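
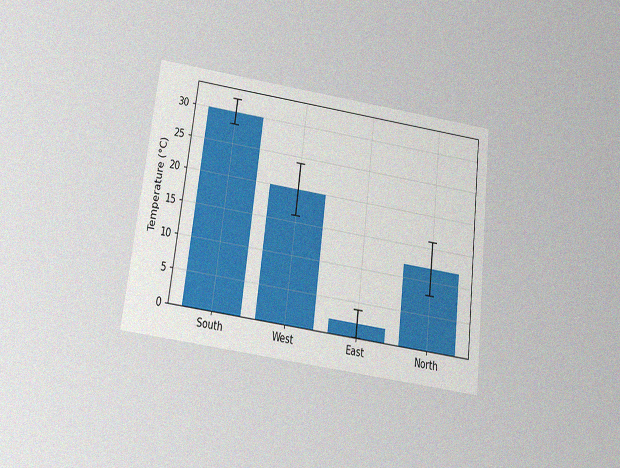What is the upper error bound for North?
16°C

The chart is tilted about 7° clockwise and viewed slightly from below, with some photo noise. The North bar's upper whisker reaches 16°C.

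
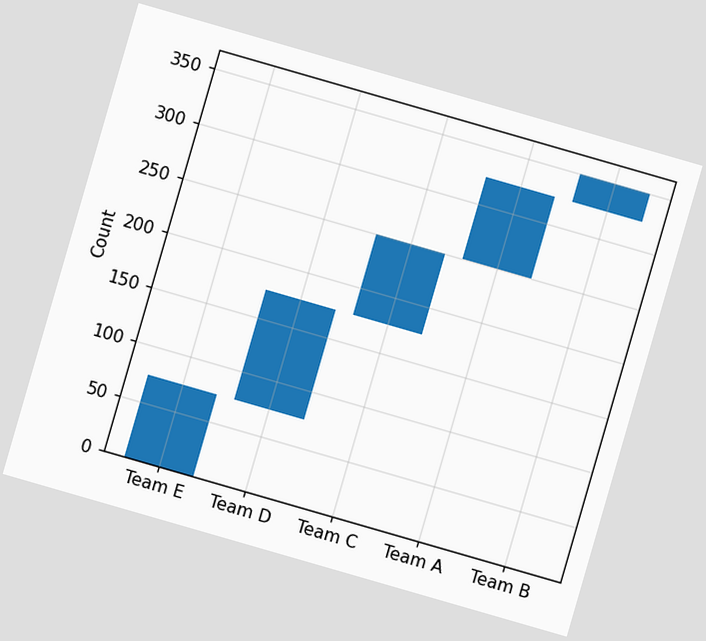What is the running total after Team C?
The chart is tilted about 16° clockwise. After Team C the running total reaches 250.

250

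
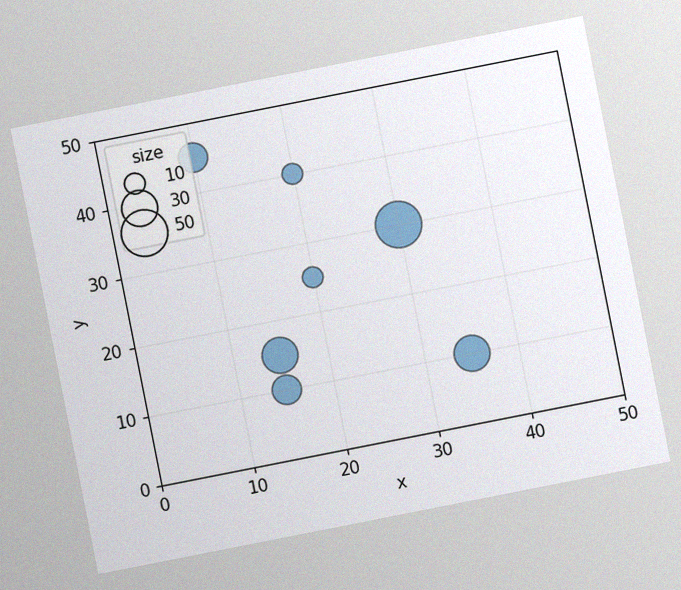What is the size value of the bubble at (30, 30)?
The chart is tilted about 11° counter-clockwise, with some photo noise. Matching the bubble at (30, 30) against the size legend gives 50.

50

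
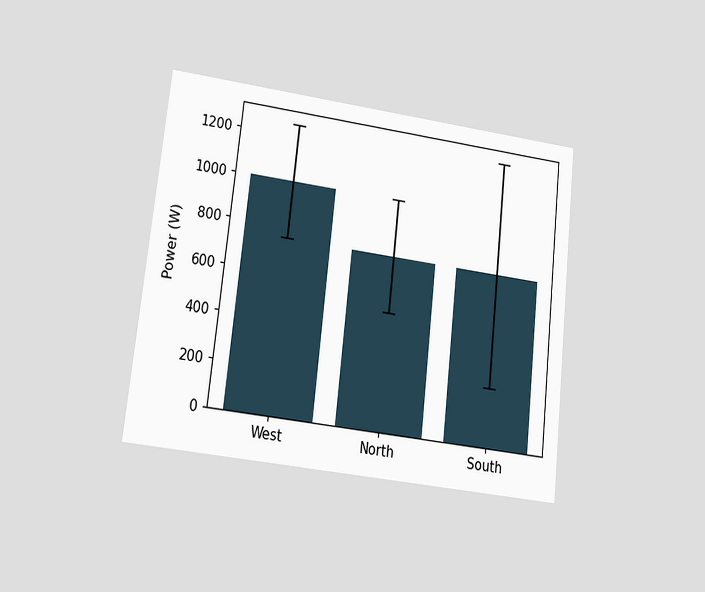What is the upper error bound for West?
The chart is tilted about 6° clockwise and viewed at a slight angle. The West bar's upper whisker reaches 1250W.

1250W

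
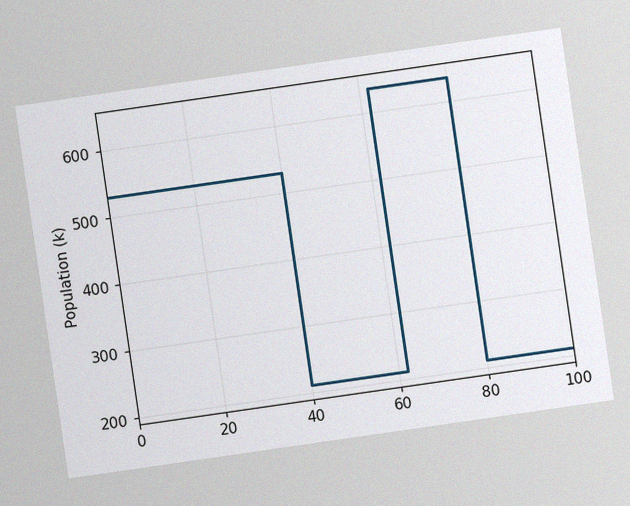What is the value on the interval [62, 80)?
The chart is tilted about 8° counter-clockwise, with some photo noise. On [62, 80) the step sits at 636k.

636k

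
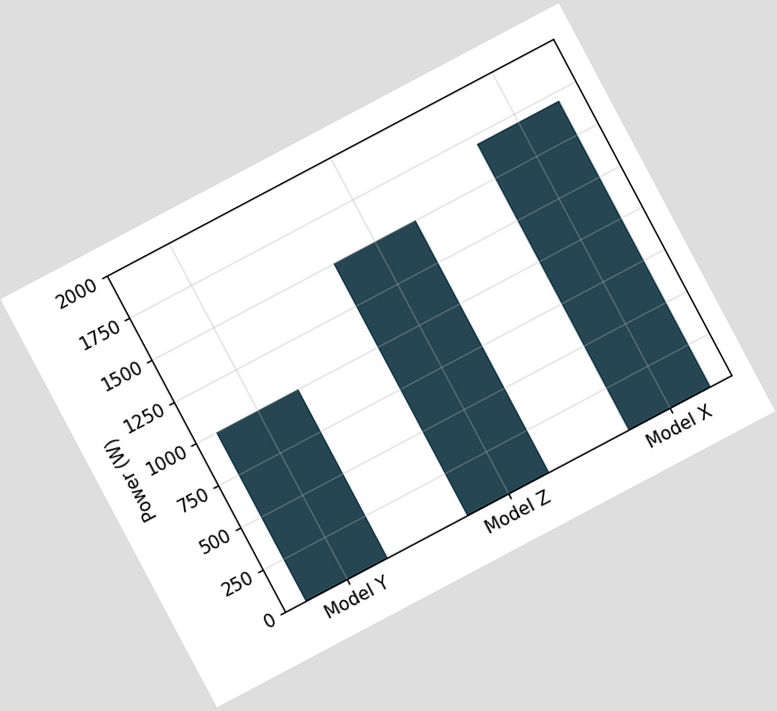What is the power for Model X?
The chart is tilted about 28° counter-clockwise. Reading along the chart's y-axis, the Model X bar reaches 1700W.

1700W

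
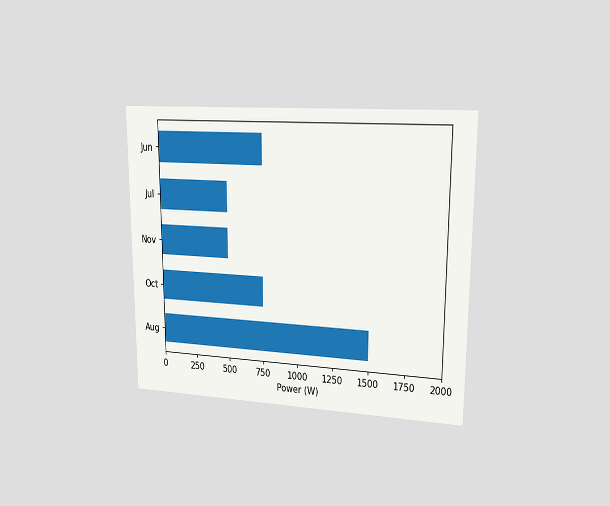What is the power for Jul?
500W

The chart is viewed at a slight angle. Reading along the chart's x-axis, the Jul bar reaches 500W.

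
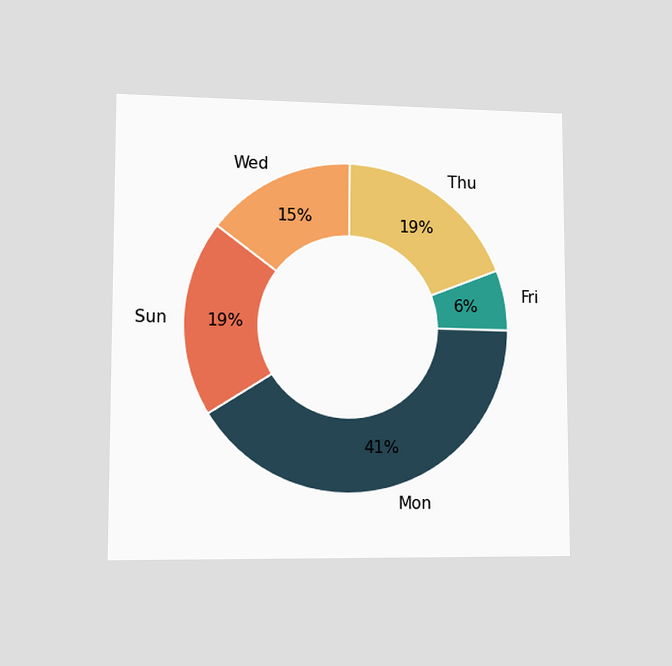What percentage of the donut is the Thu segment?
19%

The chart is viewed slightly from the left. The Thu segment takes up 19% of the ring.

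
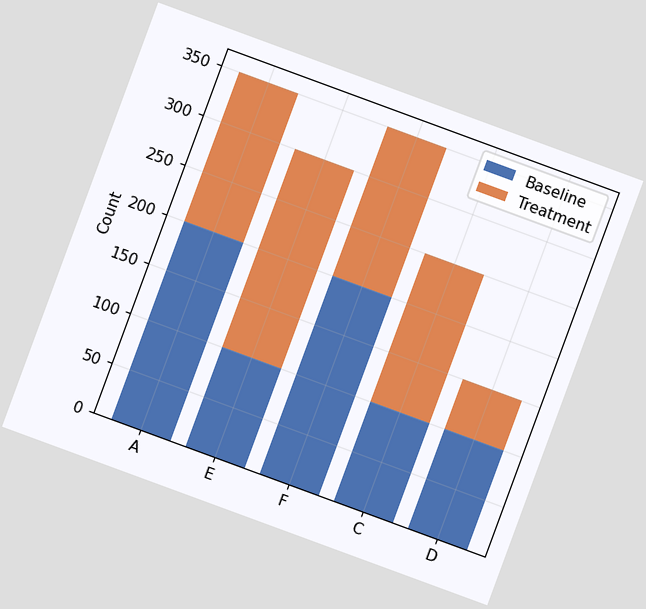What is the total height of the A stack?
The chart is tilted about 20° clockwise. The A stack's top reaches 350 on the y-axis.

350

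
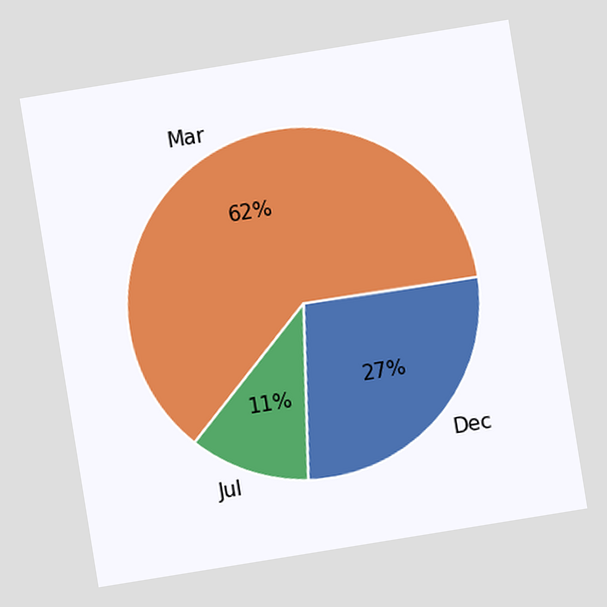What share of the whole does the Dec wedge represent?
27%

The chart is tilted about 9° counter-clockwise. The Dec slice takes up 27% of the pie.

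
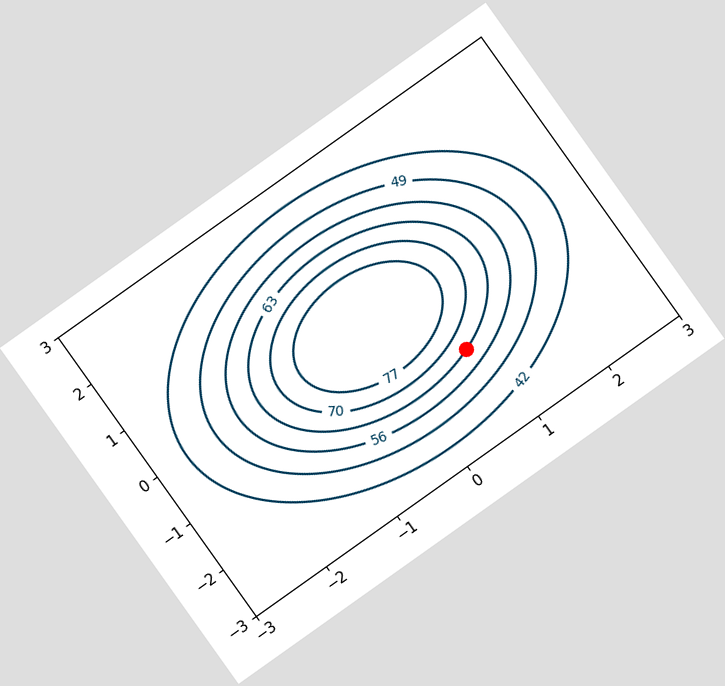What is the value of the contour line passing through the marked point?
The chart is tilted about 35° counter-clockwise. The marked point sits on the contour labelled 63.

63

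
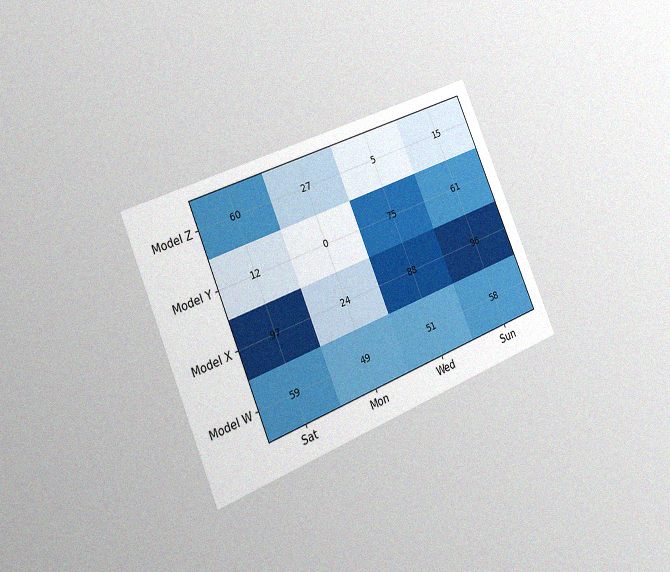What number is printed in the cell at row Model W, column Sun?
The chart is tilted about 23° counter-clockwise and viewed slightly from the left, with some photo noise. The (Model W, Sun) cell reads 58.

58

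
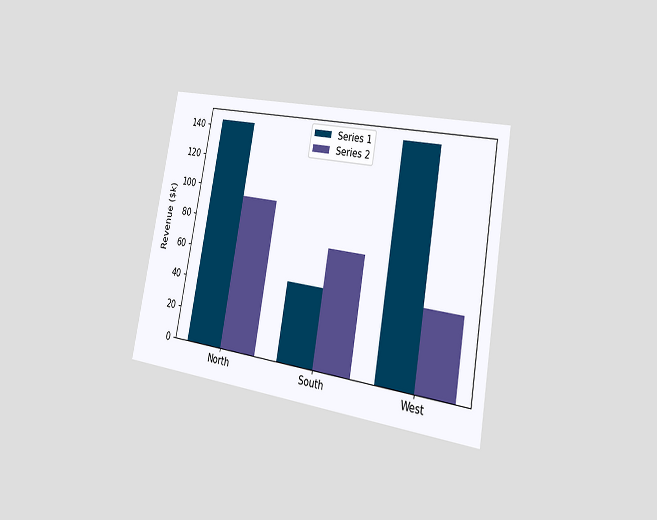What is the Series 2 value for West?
The chart is tilted about 10° clockwise and viewed slightly from the right. The Series 2 bar at West reaches $48k on the y-axis.

$48k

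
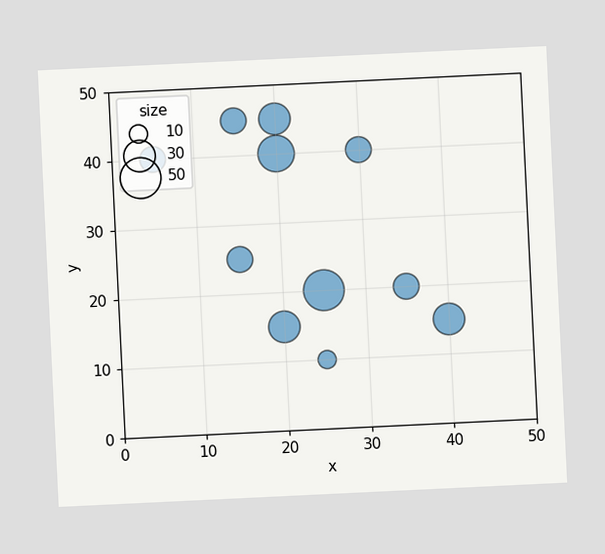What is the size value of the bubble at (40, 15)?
The chart is tilted about 3° counter-clockwise. Matching the bubble at (40, 15) against the size legend gives 30.

30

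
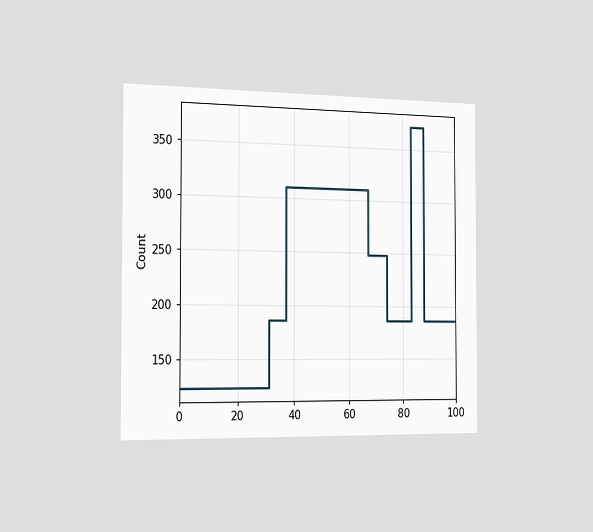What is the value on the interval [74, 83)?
186

The chart is viewed slightly from the left. On [74, 83) the step sits at 186.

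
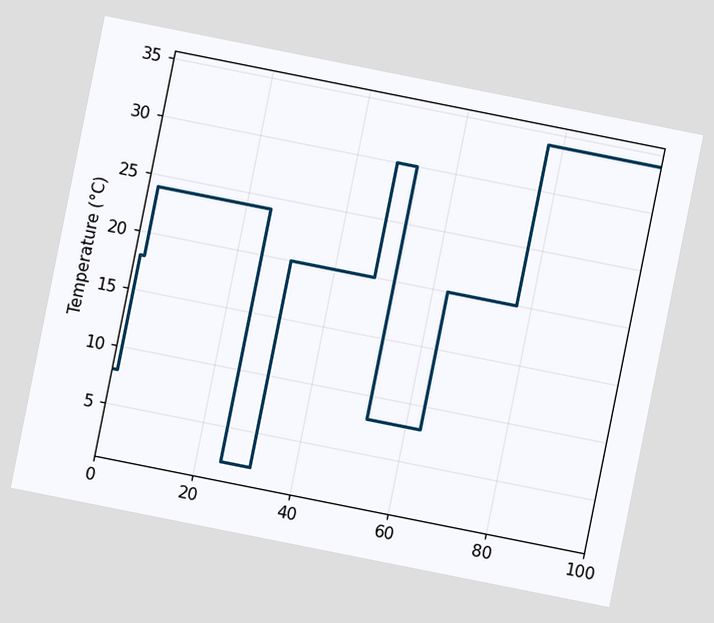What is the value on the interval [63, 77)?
20°C

The chart is tilted about 11° clockwise. On [63, 77) the step sits at 20°C.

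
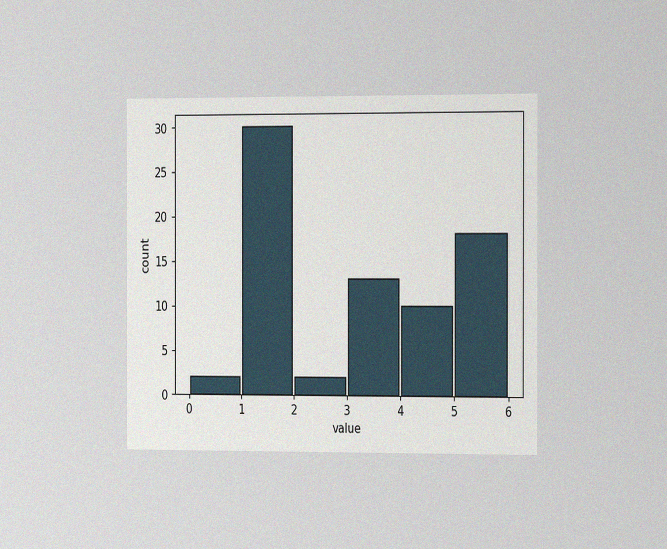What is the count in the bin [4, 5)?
The chart is viewed slightly from the right, with some photo noise. The [4, 5) bin has height 10.

10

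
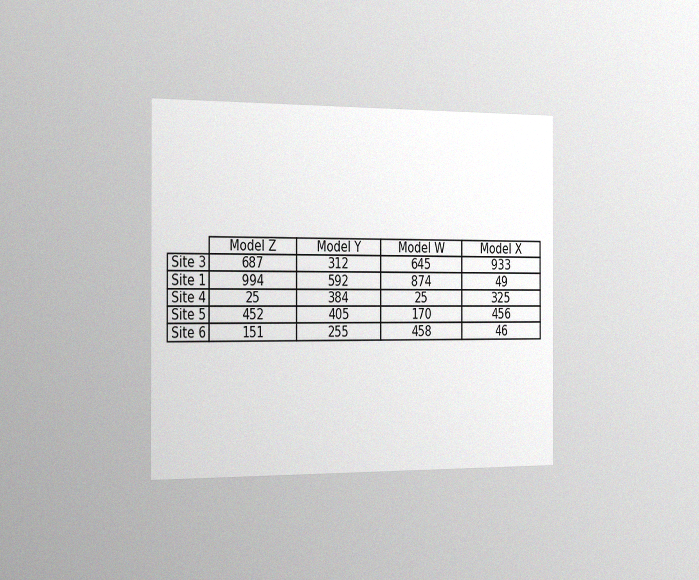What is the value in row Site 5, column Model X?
The chart is viewed slightly from the left, with some photo noise. The (Site 5, Model X) cell reads 456.

456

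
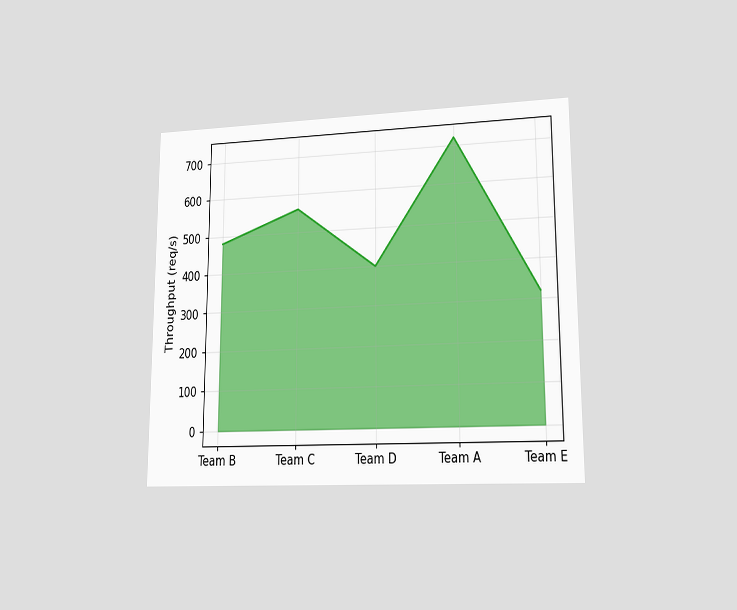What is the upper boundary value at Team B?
The chart is viewed at a slight angle. At Team B the upper boundary is at 480req/s.

480req/s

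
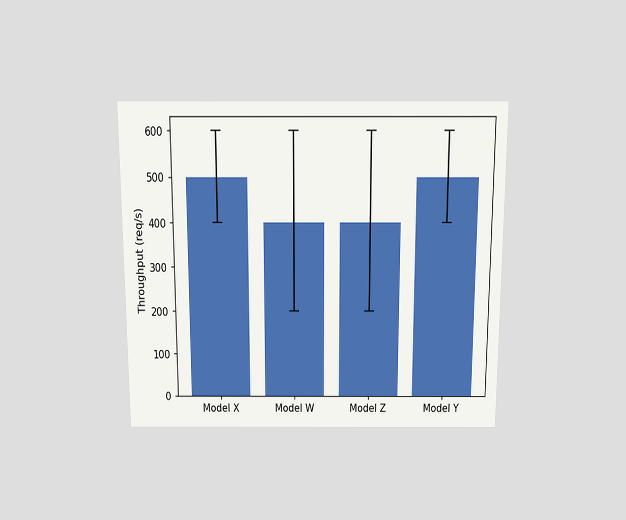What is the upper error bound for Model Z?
600req/s

The chart is viewed slightly from above. The Model Z bar's upper whisker reaches 600req/s.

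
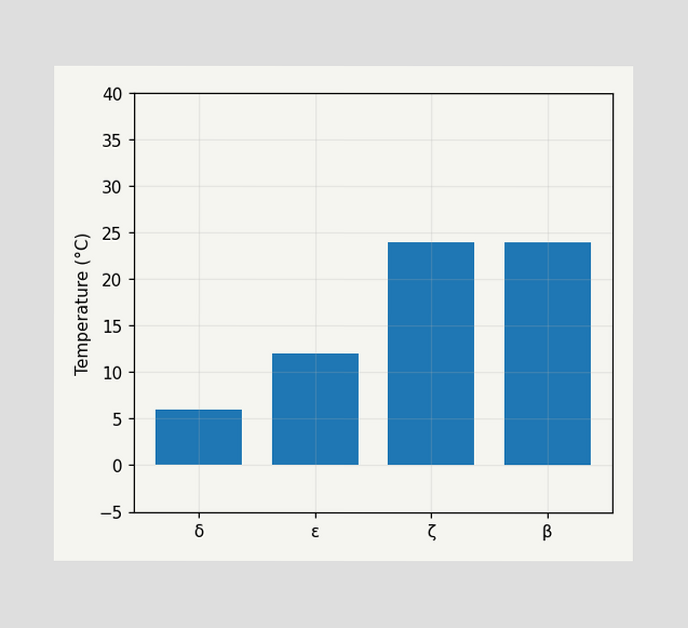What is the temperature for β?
Reading along the chart's y-axis, the β bar reaches 24°C.

24°C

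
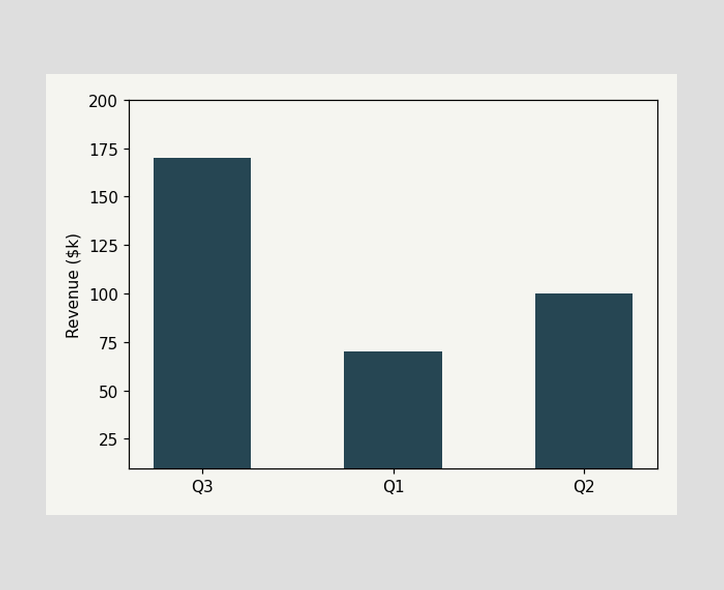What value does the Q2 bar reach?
$100k

Reading along the chart's y-axis, the Q2 bar reaches $100k.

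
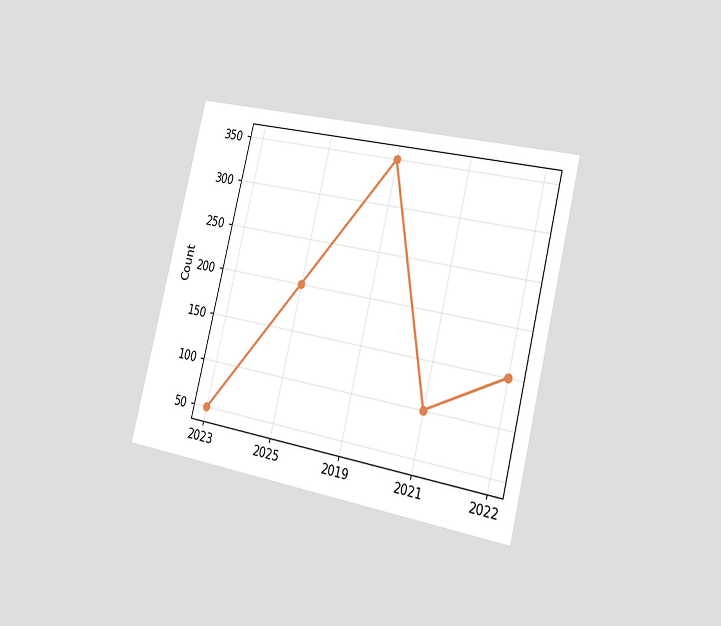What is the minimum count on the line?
The chart is tilted about 14° clockwise and viewed slightly from the right. The lowest point is at 2023, and reading across to the y-axis gives 50.

50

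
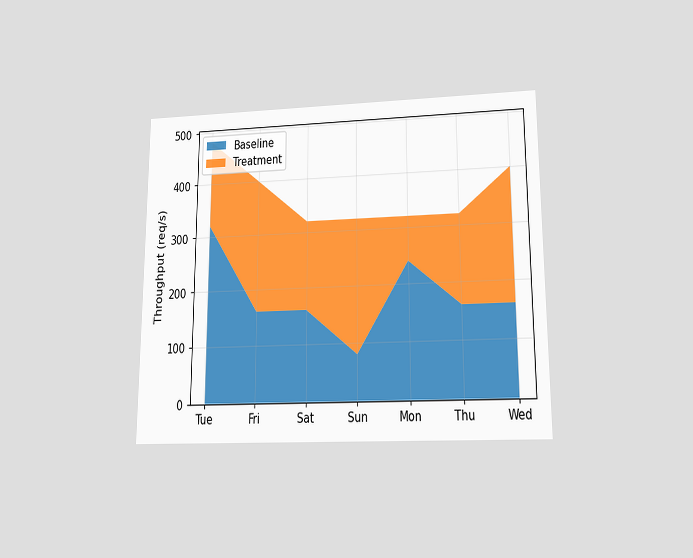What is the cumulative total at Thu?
320req/s

The chart is viewed slightly from below. The stacked total at Thu reaches 320req/s.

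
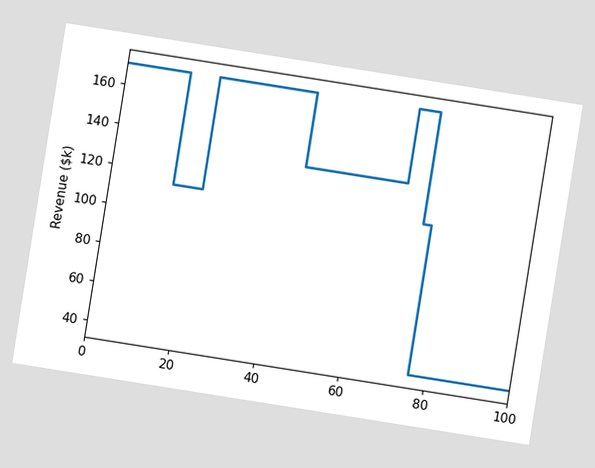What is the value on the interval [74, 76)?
$114k

The chart is tilted about 9° clockwise. On [74, 76) the step sits at $114k.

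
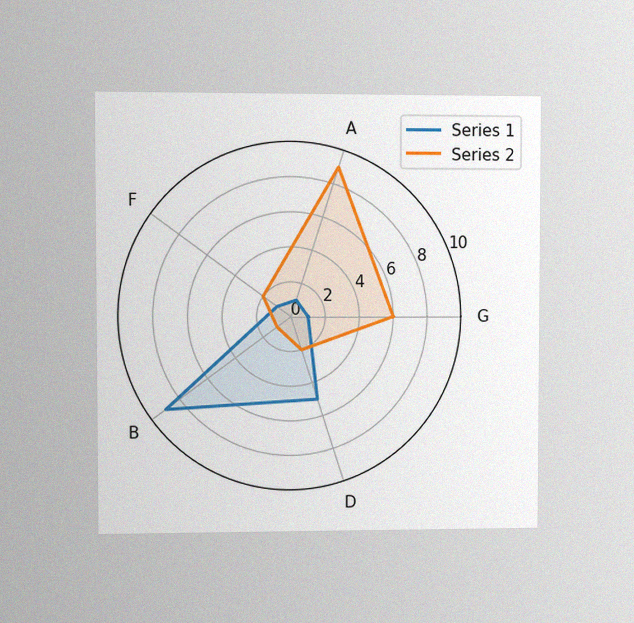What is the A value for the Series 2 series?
The chart is viewed at a slight angle, with some photo noise. On the A axis, Series 2 reaches 9.

9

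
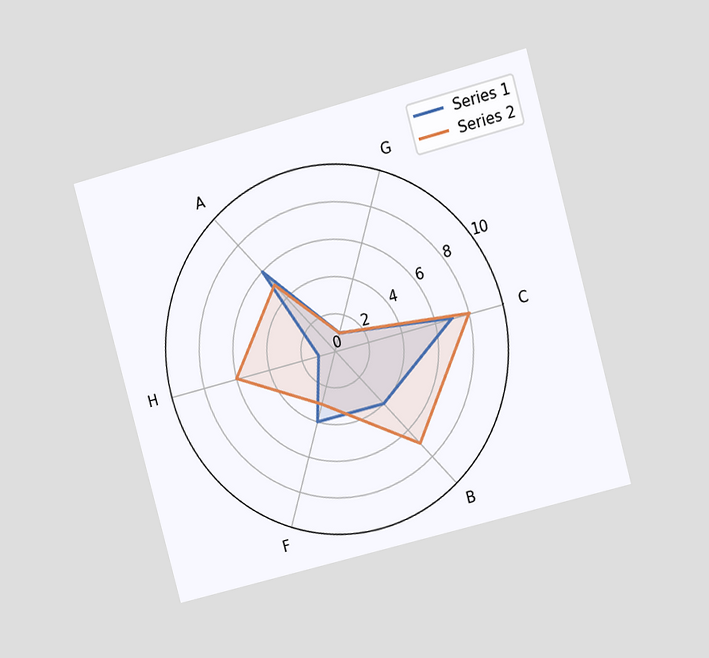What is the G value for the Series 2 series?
1

The chart is tilted about 15° counter-clockwise and viewed at a slight angle. On the G axis, Series 2 reaches 1.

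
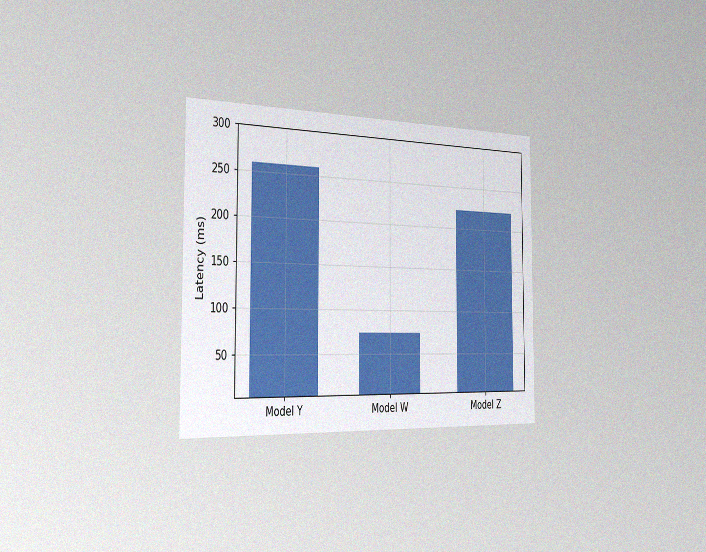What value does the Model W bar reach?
74ms

The chart is viewed slightly from the left, with some photo noise. Reading along the chart's y-axis, the Model W bar reaches 74ms.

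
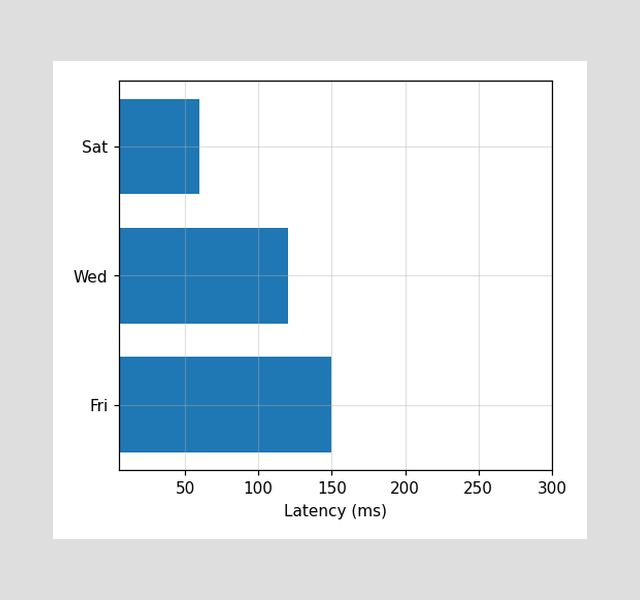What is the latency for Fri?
Reading along the chart's x-axis, the Fri bar reaches 150ms.

150ms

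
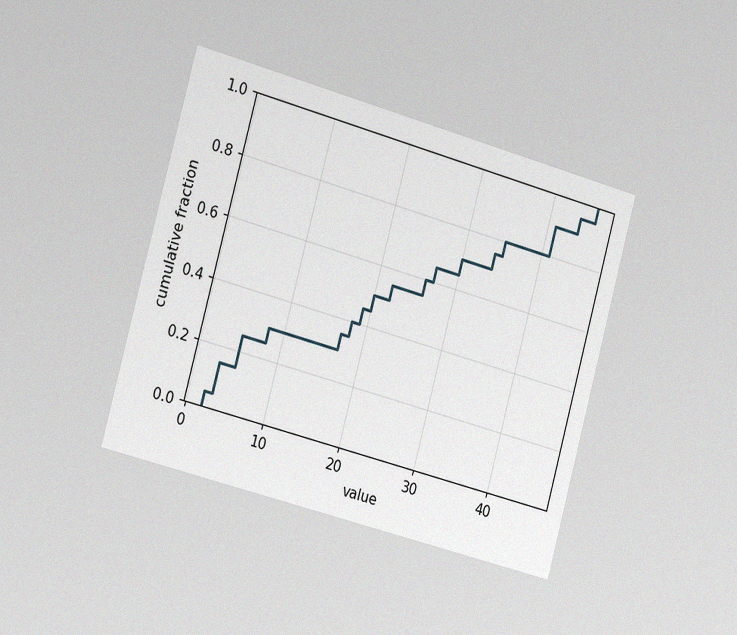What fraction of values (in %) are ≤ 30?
The chart is tilted about 15° clockwise and viewed slightly from the left, with some photo noise. At x=30 the ECDF step is at 70%.

70%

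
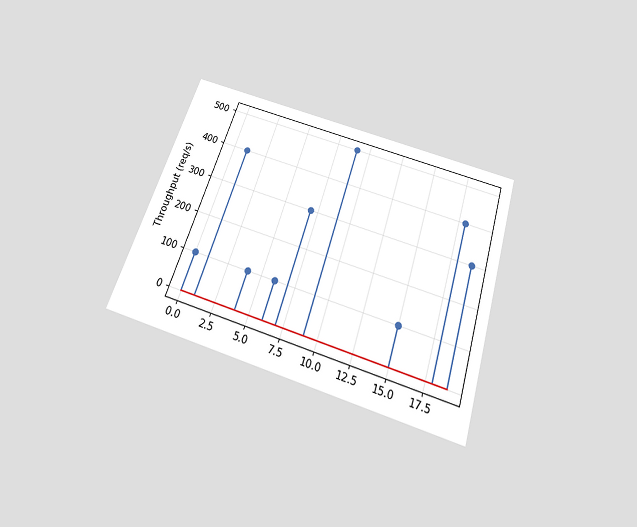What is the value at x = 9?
The chart is tilted about 18° clockwise and viewed slightly from below. The stem at x=9 reaches 500req/s.

500req/s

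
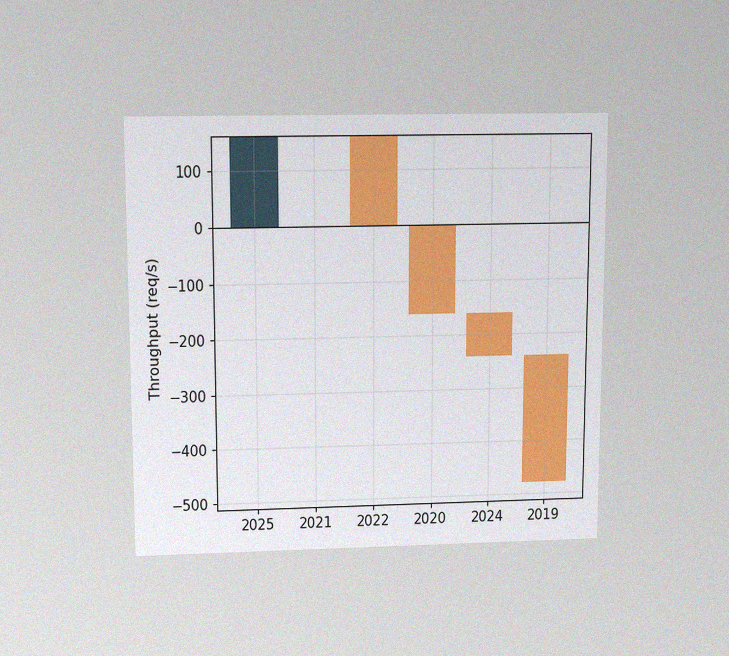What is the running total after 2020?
The chart is viewed slightly from above, with some photo noise. After 2020 the running total reaches -160req/s.

-160req/s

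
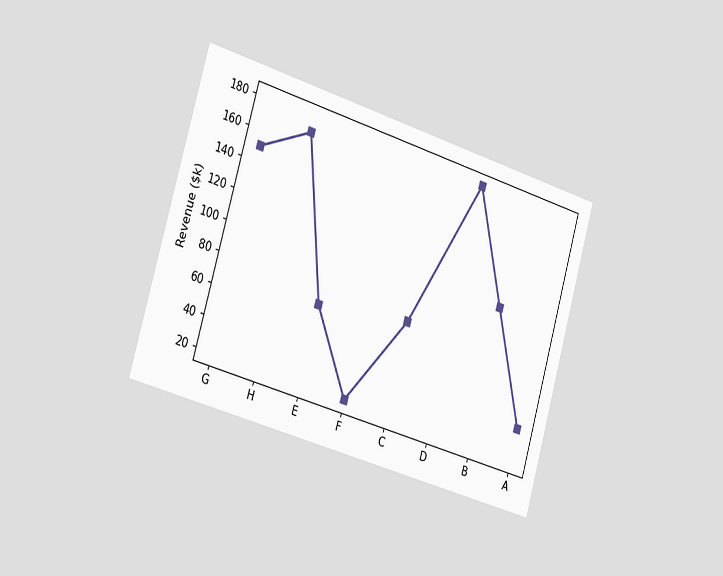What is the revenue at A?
The chart is tilted about 16° clockwise and viewed slightly from the left. At A, the line is at $40k.

$40k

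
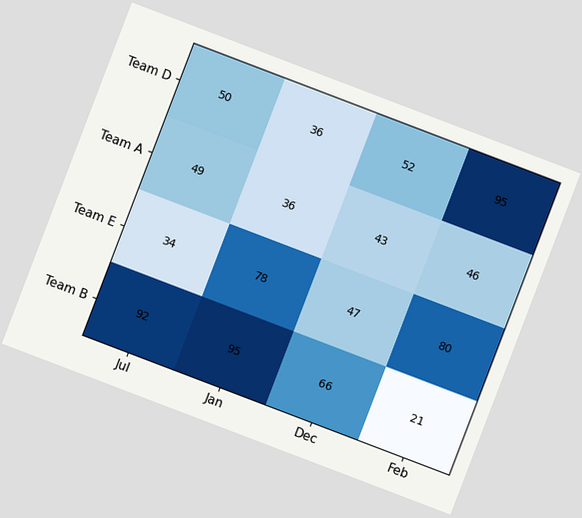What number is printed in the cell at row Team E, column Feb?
The chart is tilted about 21° clockwise. The (Team E, Feb) cell reads 80.

80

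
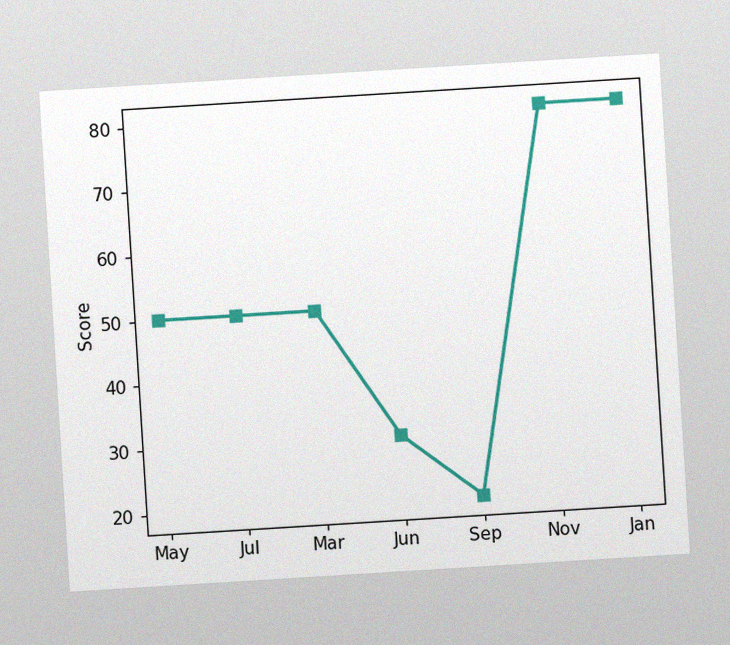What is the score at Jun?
30

The chart is tilted about 4° counter-clockwise, with some photo noise. At Jun, the line is at 30.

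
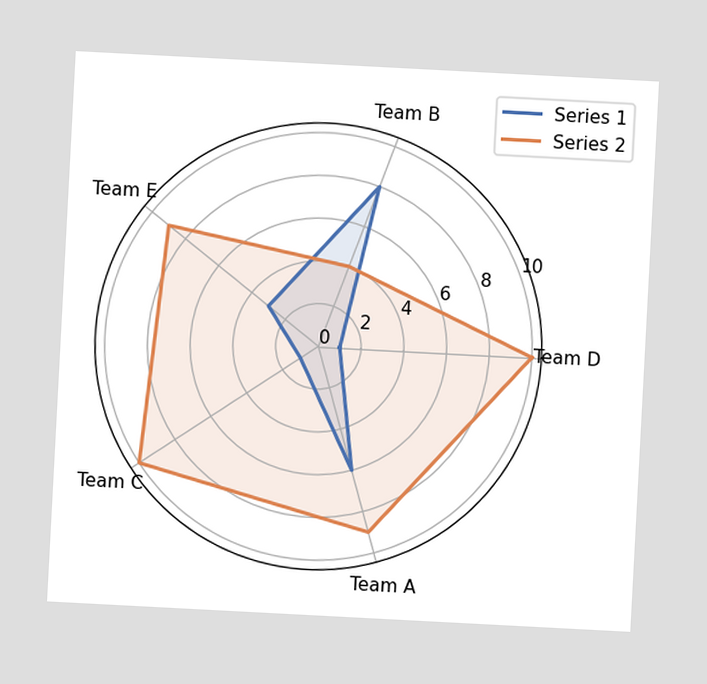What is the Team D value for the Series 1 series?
1

The chart is tilted about 3° clockwise. On the Team D axis, Series 1 reaches 1.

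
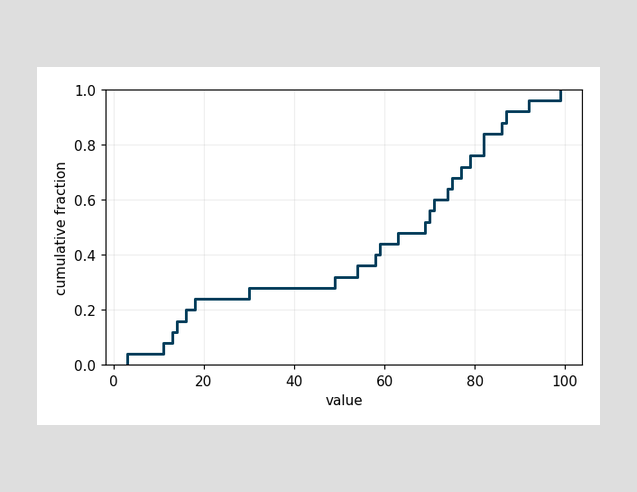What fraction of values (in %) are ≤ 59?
44%

At x=59 the ECDF step is at 44%.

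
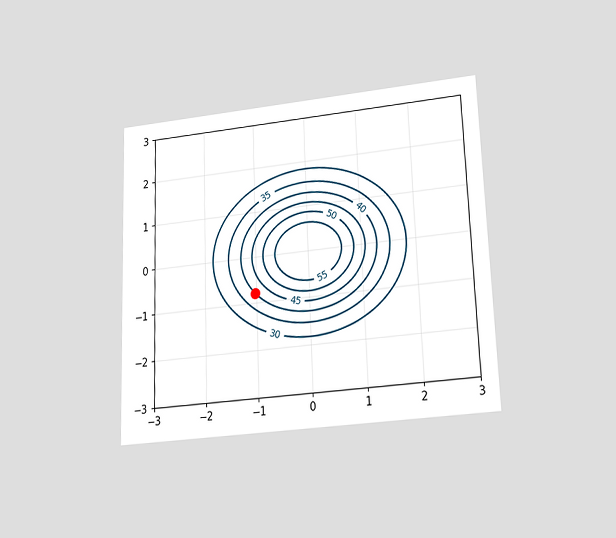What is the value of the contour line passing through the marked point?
40

The chart is tilted about 2° counter-clockwise and viewed slightly from below. The marked point sits on the contour labelled 40.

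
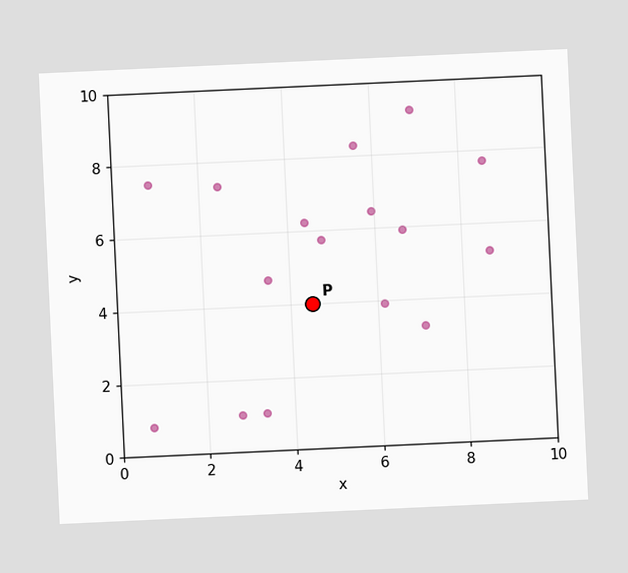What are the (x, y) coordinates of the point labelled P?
The chart is tilted about 3° counter-clockwise. Following the gridlines from P to each axis, P sits at (4.5, 4).

(4.5, 4)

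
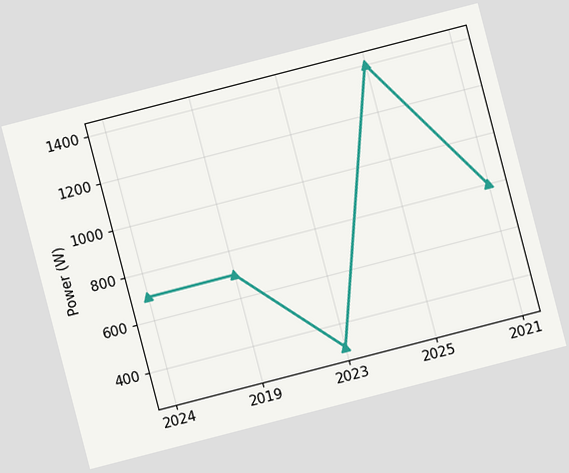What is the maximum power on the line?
The chart is tilted about 15° counter-clockwise. The highest point is at 2025, and reading across to the y-axis gives 1400W.

1400W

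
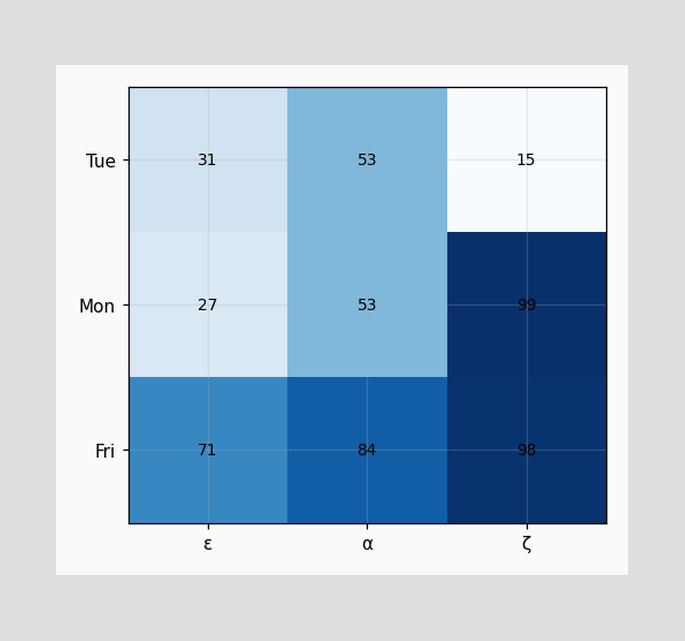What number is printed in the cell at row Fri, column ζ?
The (Fri, ζ) cell reads 98.

98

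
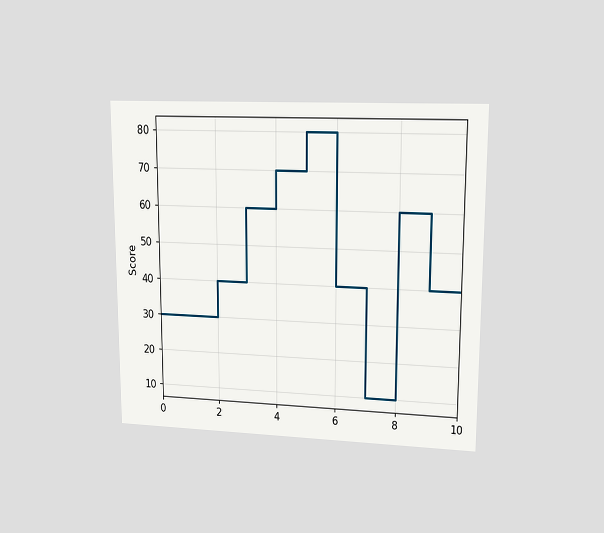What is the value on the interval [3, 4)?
60

The chart is viewed at a slight angle. On [3, 4) the step sits at 60.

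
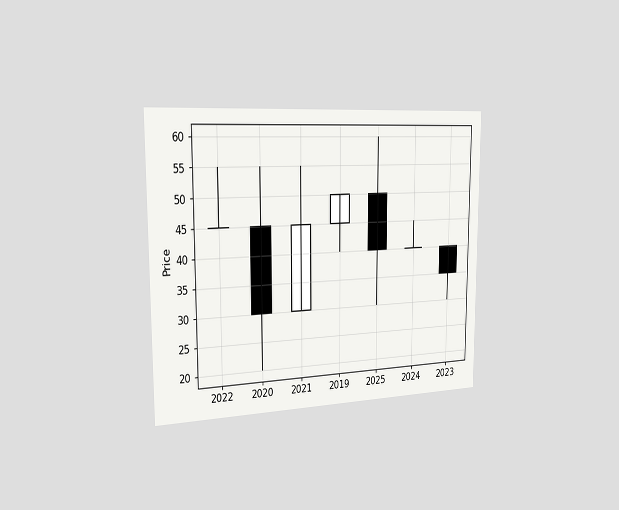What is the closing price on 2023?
35

The chart is viewed slightly from the left. The 2023 candle closes at 35.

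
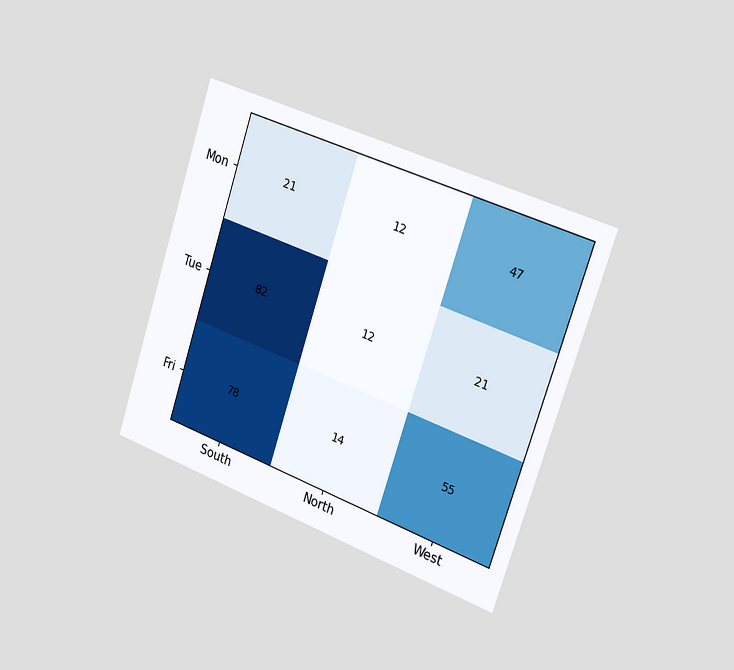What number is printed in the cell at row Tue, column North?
The chart is tilted about 18° clockwise and viewed slightly from the right. The (Tue, North) cell reads 12.

12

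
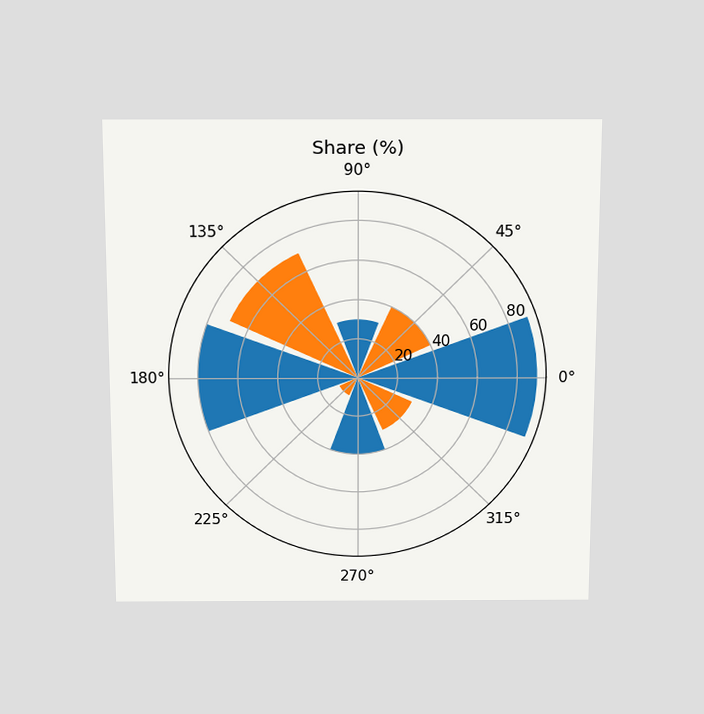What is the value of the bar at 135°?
70%

The chart is viewed slightly from above. The bar at 135° reaches 70% on the radial axis.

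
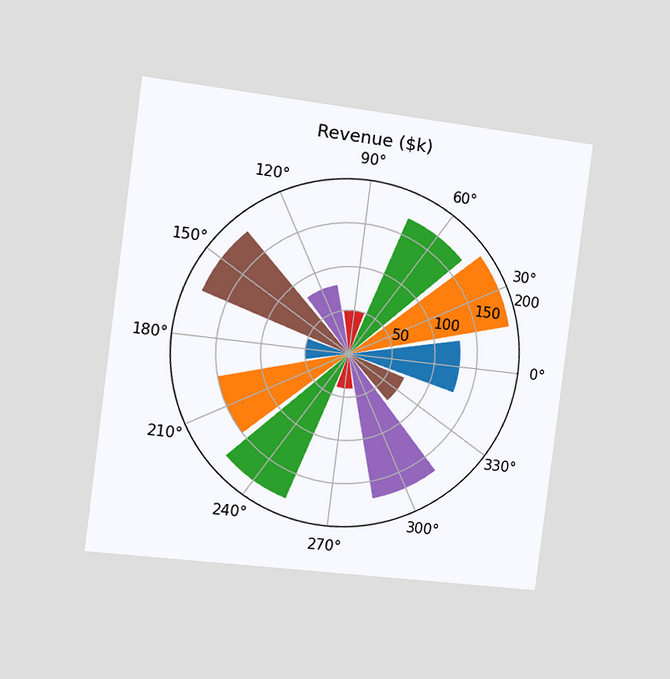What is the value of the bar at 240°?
The chart is tilted about 7° clockwise and viewed slightly from the left. The bar at 240° reaches $180k on the radial axis.

$180k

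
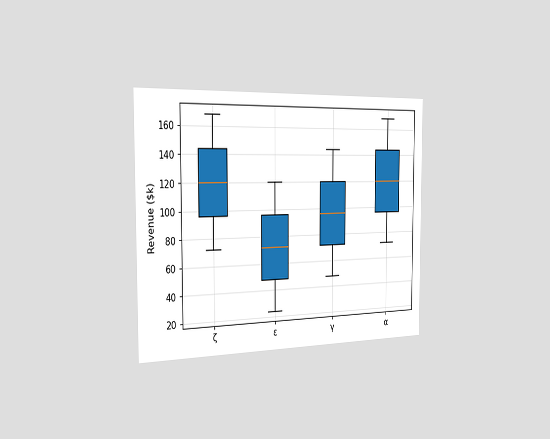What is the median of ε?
$72k

The chart is viewed slightly from the left. The median line in the ε box sits at $72k.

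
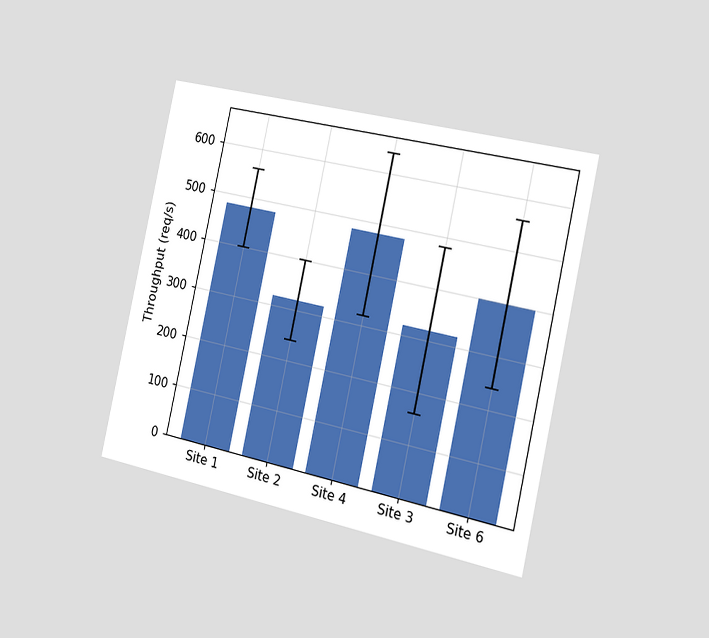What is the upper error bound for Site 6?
The chart is tilted about 12° clockwise and viewed slightly from the right. The Site 6 bar's upper whisker reaches 560req/s.

560req/s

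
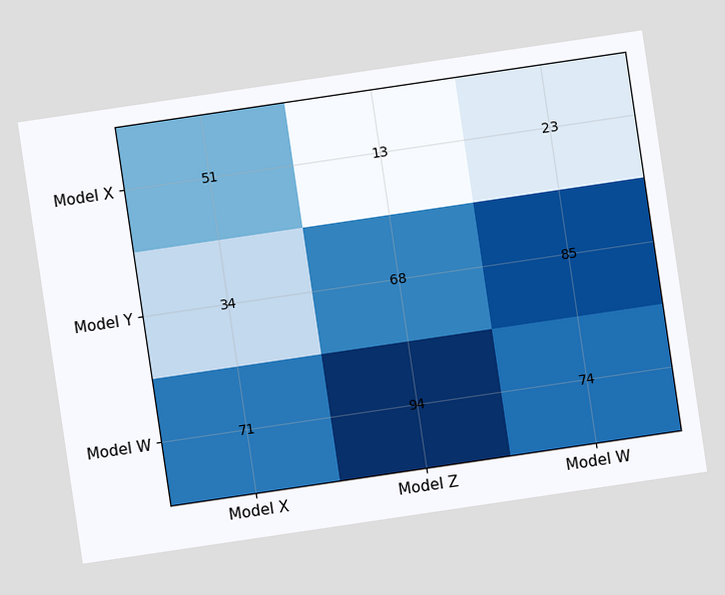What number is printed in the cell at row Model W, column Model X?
The chart is tilted about 8° counter-clockwise. The (Model W, Model X) cell reads 71.

71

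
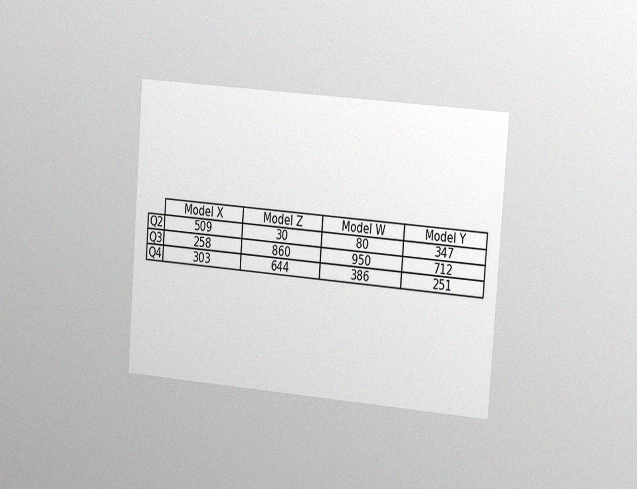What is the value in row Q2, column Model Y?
The chart is tilted about 4° clockwise and viewed slightly from the right, with some photo noise. The (Q2, Model Y) cell reads 347.

347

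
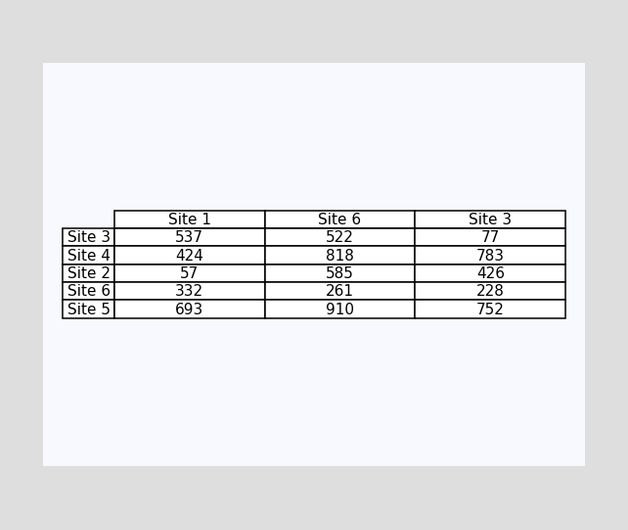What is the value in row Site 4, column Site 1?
424

The (Site 4, Site 1) cell reads 424.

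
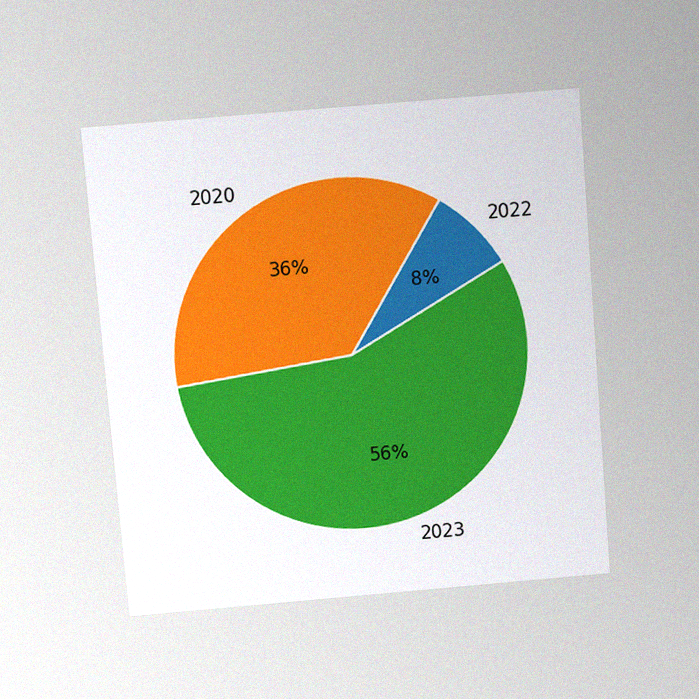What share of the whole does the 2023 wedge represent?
56%

The chart is tilted about 5° counter-clockwise and viewed slightly from above, with some photo noise. The 2023 slice takes up 56% of the pie.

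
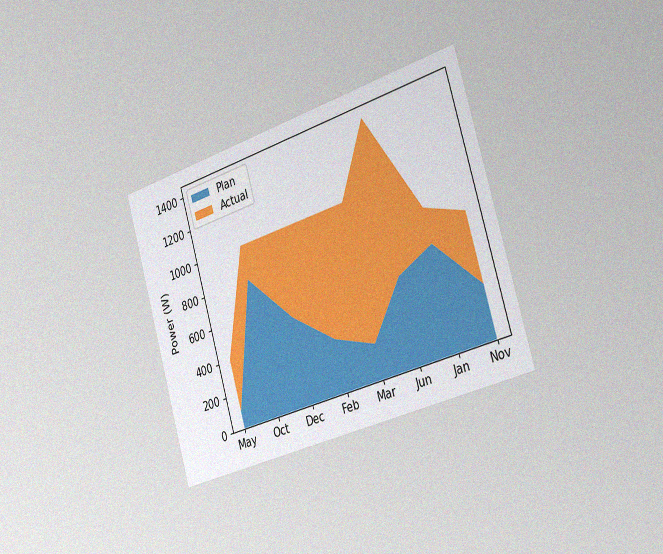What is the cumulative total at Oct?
The chart is tilted about 17° counter-clockwise and viewed slightly from the right, with some photo noise. The stacked total at Oct reaches 1000W.

1000W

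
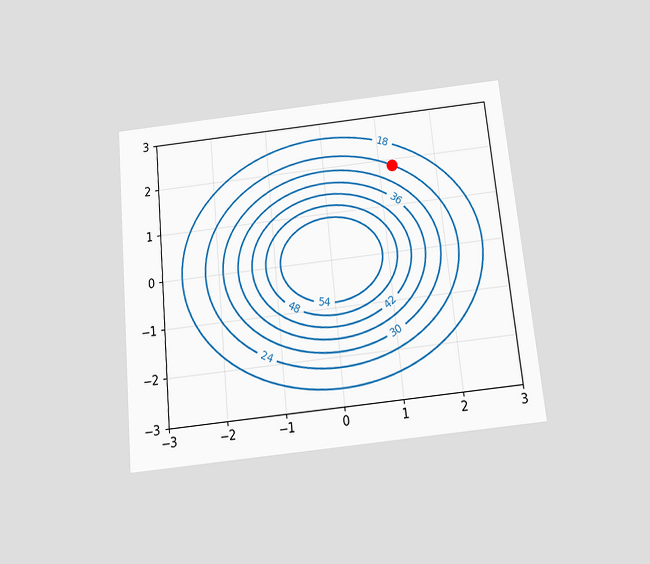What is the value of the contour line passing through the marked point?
24

The chart is tilted about 6° counter-clockwise and viewed slightly from below. The marked point sits on the contour labelled 24.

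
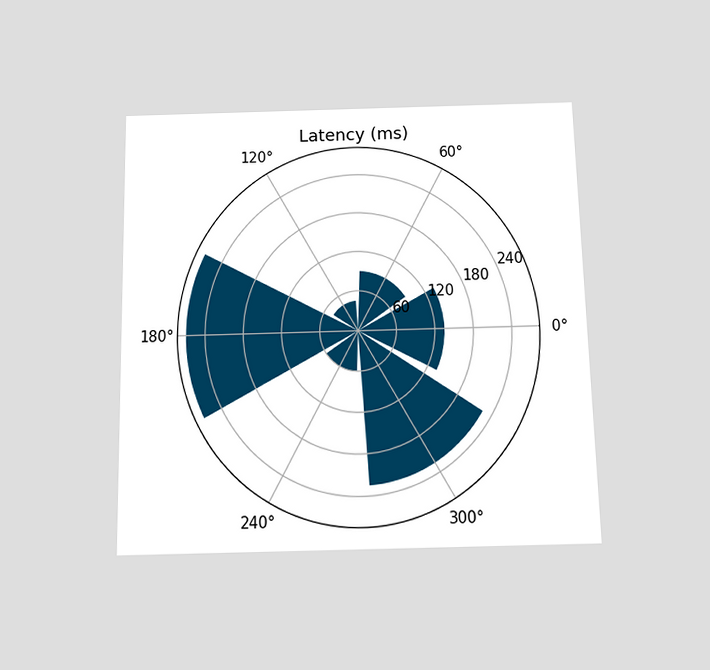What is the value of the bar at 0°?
135ms

The chart is viewed slightly from below. The bar at 0° reaches 135ms on the radial axis.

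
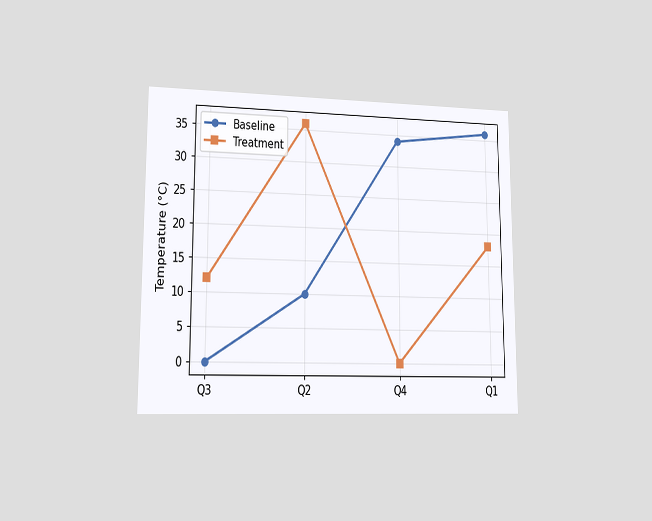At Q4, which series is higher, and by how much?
Baseline, by 34°C

The chart is viewed at a slight angle. At Q4, Baseline sits above the other line by 34°C.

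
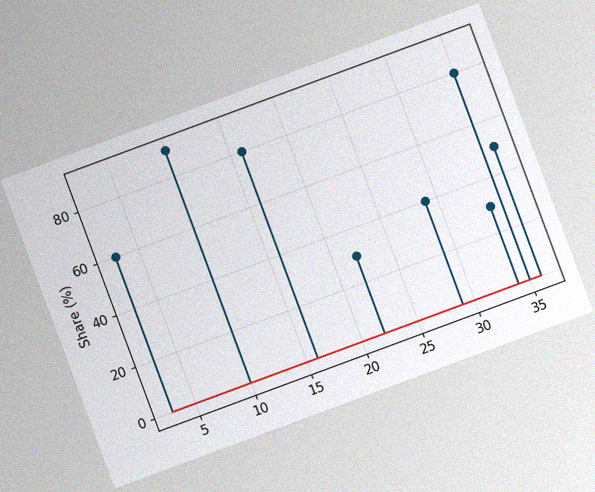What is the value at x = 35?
The chart is tilted about 20° counter-clockwise, with some photo noise. The stem at x=35 reaches 80%.

80%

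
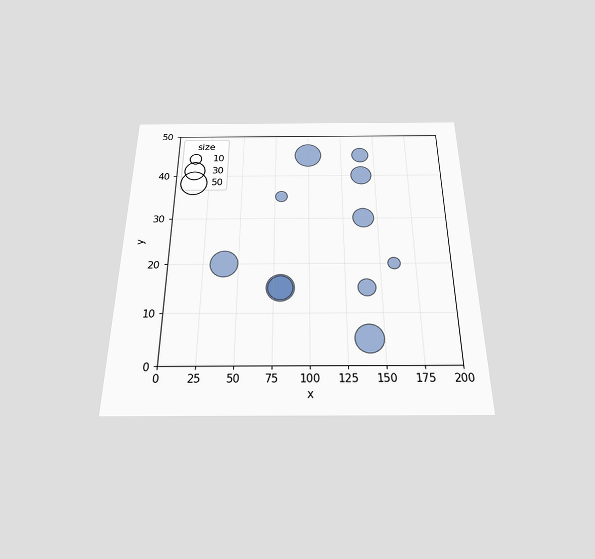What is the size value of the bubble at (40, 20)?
The chart is viewed slightly from below. Matching the bubble at (40, 20) against the size legend gives 50.

50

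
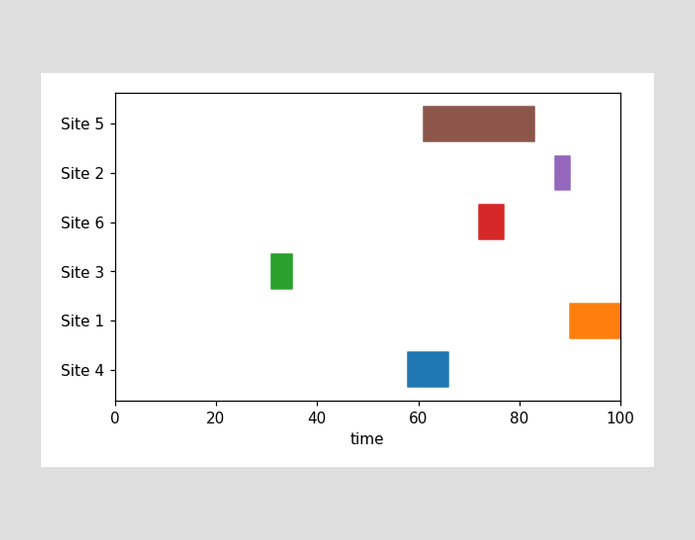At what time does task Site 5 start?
The Site 5 bar begins at t=61.

61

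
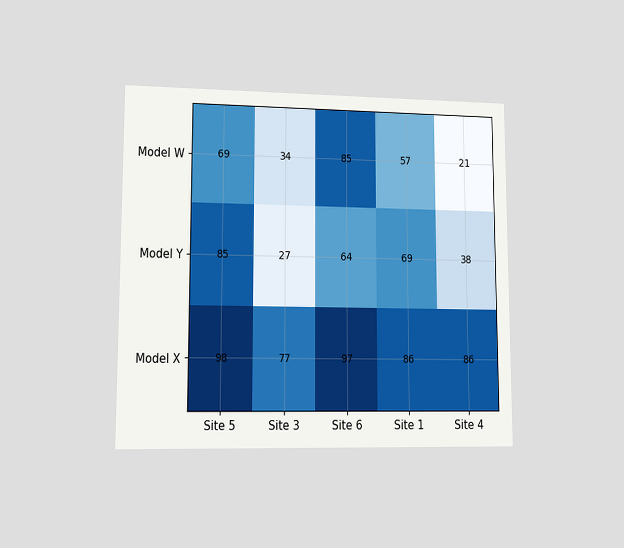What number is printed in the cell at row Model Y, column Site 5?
The chart is viewed at a slight angle. The (Model Y, Site 5) cell reads 85.

85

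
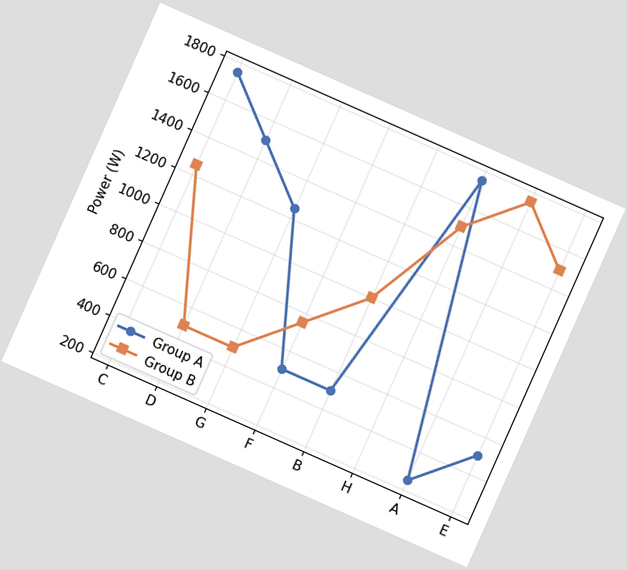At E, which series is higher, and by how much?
Group B, by 1000W

The chart is tilted about 24° clockwise. At E, Group B sits above the other line by 1000W.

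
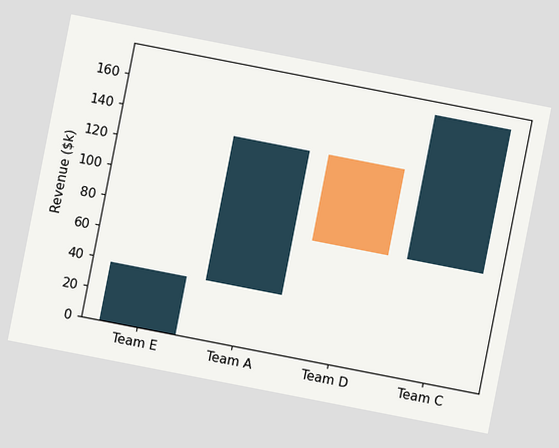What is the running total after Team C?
The chart is tilted about 11° clockwise. After Team C the running total reaches $171k.

$171k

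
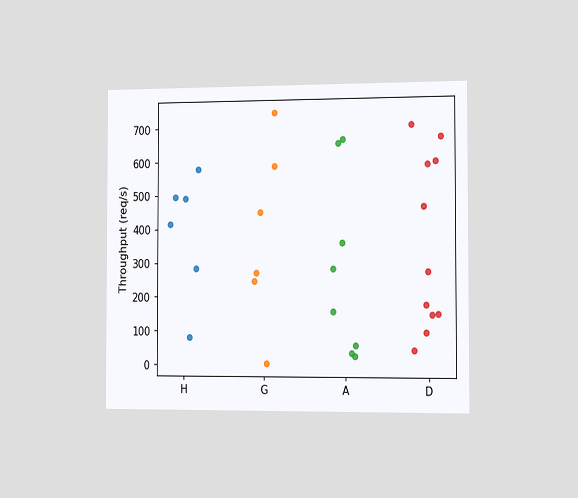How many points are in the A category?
8

The chart is viewed slightly from the right. Counting the markers in the A column gives 8.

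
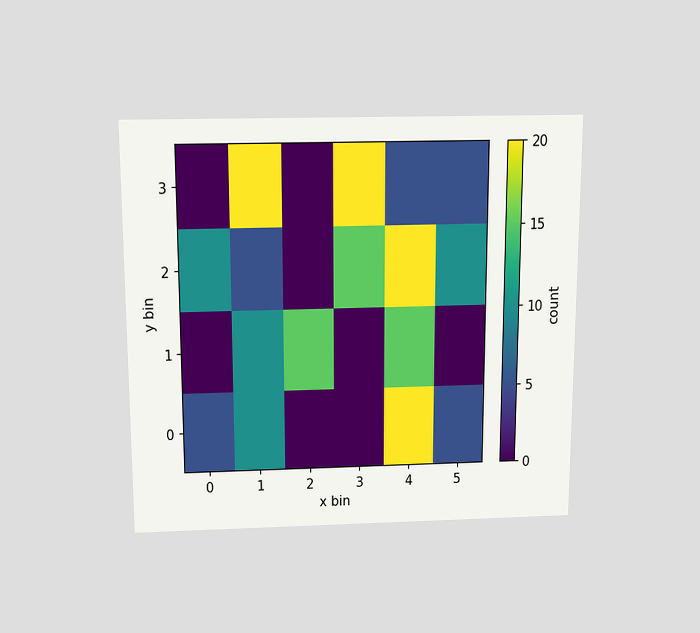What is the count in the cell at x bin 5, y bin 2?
10

The chart is viewed slightly from above. Matching the cell (5, 2) against the colorbar gives 10.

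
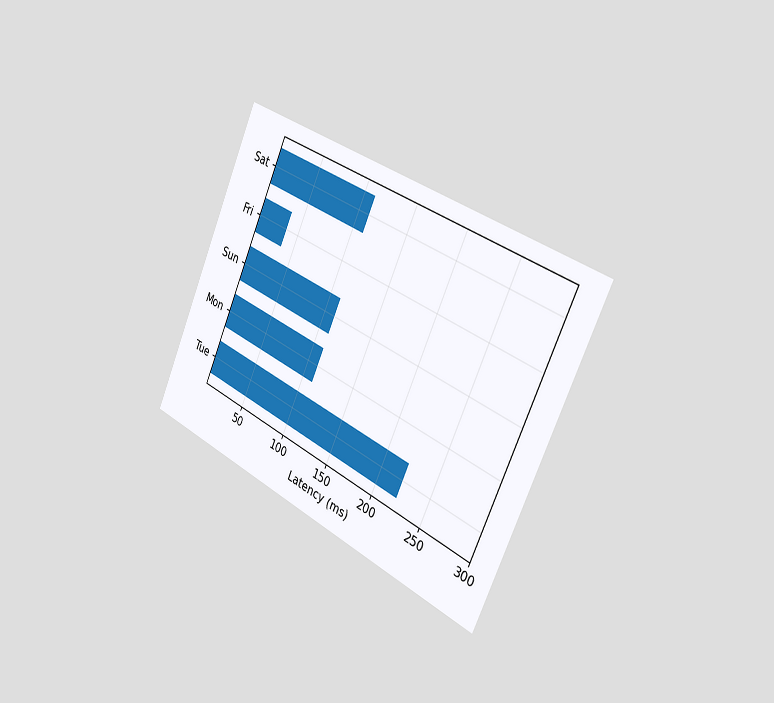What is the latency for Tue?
222ms

The chart is tilted about 24° clockwise and viewed slightly from the right. Reading along the chart's x-axis, the Tue bar reaches 222ms.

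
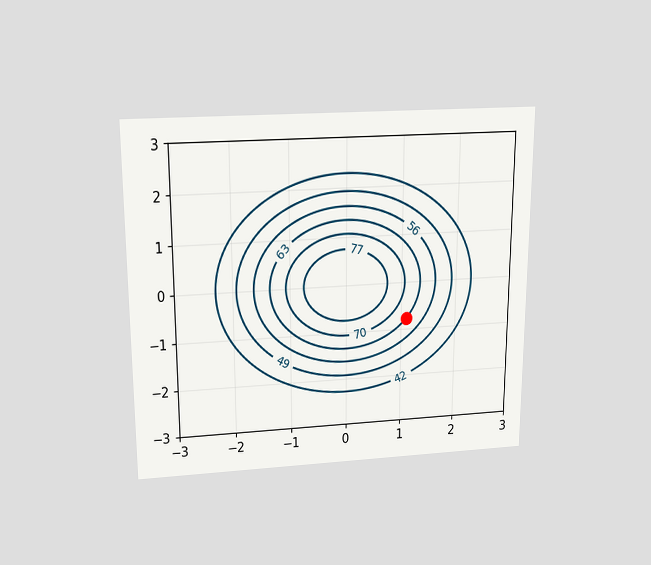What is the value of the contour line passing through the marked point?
The chart is viewed slightly from above. The marked point sits on the contour labelled 63.

63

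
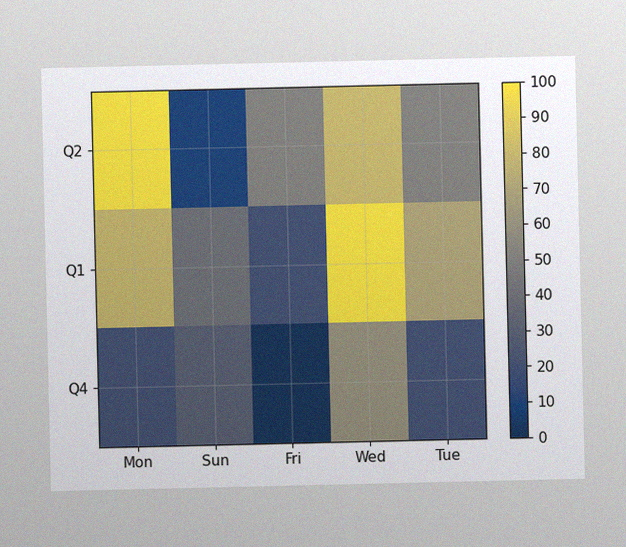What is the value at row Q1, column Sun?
40

The image has some photo noise and uneven lighting. Matching cell (Q1, Sun) against the colorbar gives 40.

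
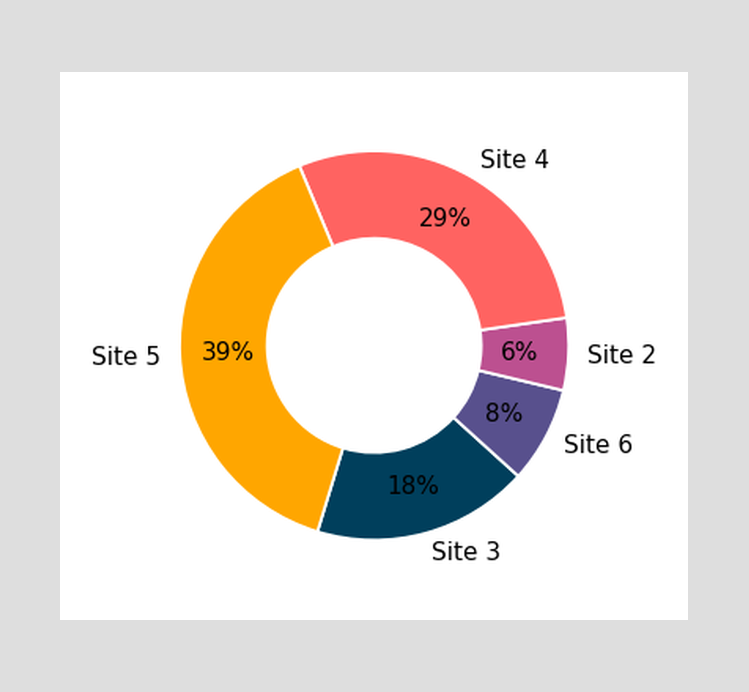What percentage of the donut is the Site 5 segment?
The Site 5 segment takes up 39% of the ring.

39%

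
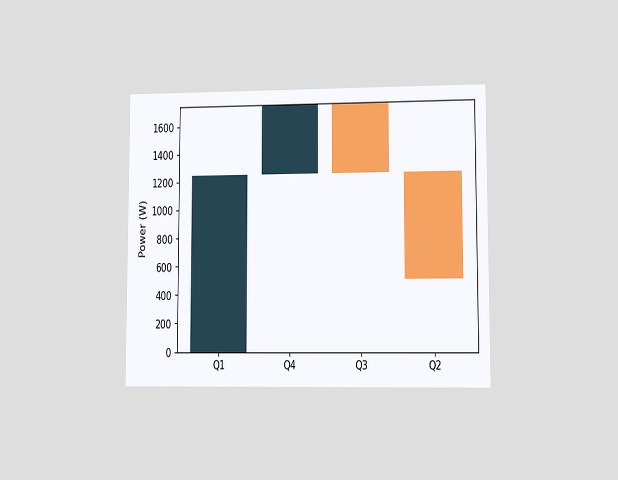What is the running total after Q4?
1750W

The chart is viewed at a slight angle. After Q4 the running total reaches 1750W.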